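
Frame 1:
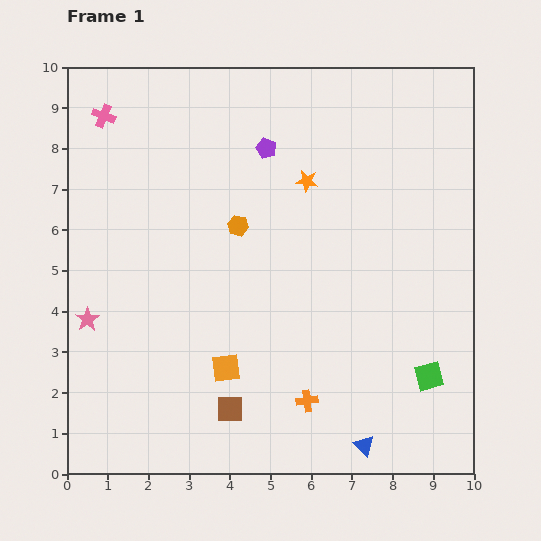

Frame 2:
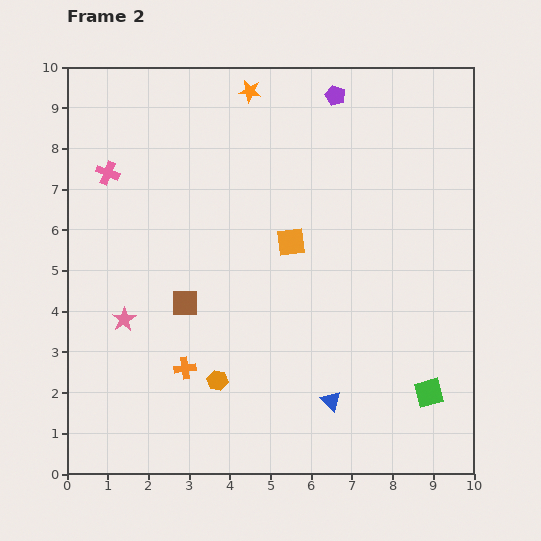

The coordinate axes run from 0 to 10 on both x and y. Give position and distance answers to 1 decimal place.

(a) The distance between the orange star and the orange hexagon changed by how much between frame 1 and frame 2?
+5.1

Distance in frame 1: 2.0. Distance in frame 2: 7.1.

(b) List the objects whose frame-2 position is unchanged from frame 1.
none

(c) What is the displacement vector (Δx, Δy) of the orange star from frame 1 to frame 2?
(-1.4, 2.2)

The orange star was at (5.9, 7.2) in frame 1 and (4.5, 9.4) in frame 2.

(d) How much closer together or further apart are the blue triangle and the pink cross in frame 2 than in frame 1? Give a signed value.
-2.5

Distance in frame 1: 10.3. Distance in frame 2: 7.8.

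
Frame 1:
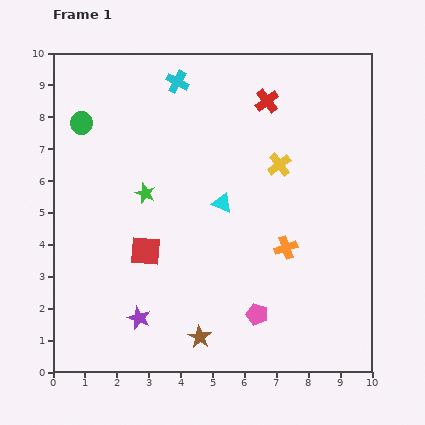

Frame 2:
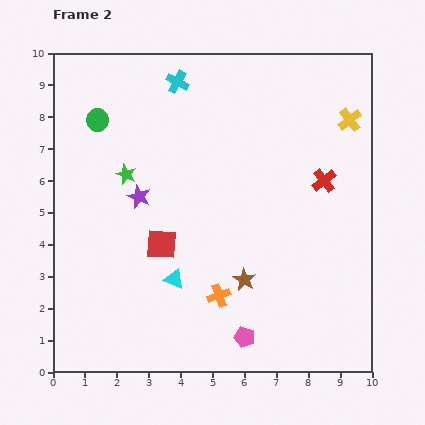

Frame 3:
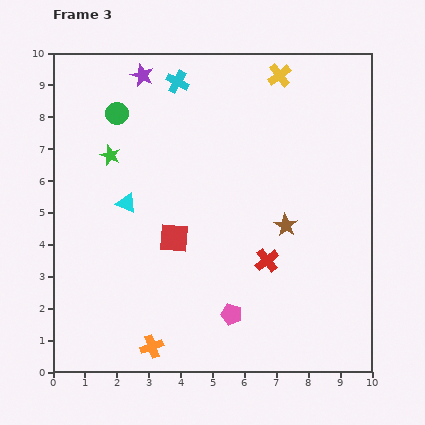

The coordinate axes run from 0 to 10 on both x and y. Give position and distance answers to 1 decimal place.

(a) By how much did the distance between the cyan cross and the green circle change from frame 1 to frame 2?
-0.5

Distance in frame 1: 3.3. Distance in frame 2: 2.8.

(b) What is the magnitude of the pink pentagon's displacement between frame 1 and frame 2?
0.8

The pink pentagon moved from (6.4, 1.8) to (6.0, 1.1), a distance of √(0.4² + 0.7²) ≈ 0.8.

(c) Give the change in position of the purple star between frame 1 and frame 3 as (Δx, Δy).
(0.1, 7.6)

The purple star was at (2.7, 1.7) in frame 1 and (2.8, 9.3) in frame 3.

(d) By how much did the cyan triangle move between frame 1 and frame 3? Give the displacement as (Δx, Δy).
(-3.0, 0.0)

The cyan triangle was at (5.3, 5.3) in frame 1 and (2.3, 5.3) in frame 3.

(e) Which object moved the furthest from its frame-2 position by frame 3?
the purple star

(moved 3.8; next 3.1)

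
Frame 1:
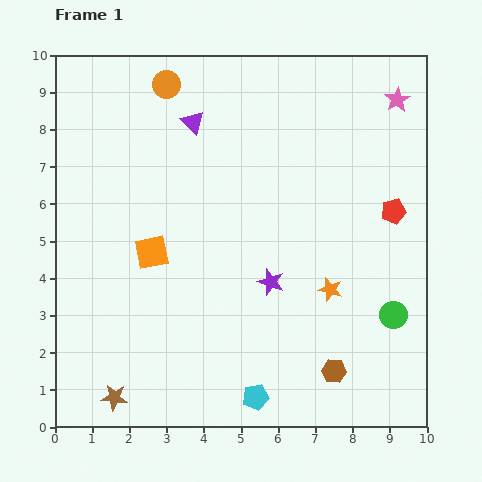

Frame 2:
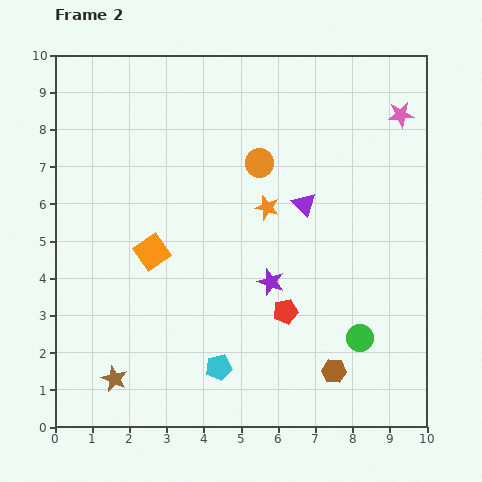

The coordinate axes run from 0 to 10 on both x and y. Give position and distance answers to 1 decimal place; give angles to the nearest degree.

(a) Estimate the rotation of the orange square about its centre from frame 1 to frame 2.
23° counter-clockwise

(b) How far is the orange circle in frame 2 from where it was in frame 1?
3.3

The orange circle moved from (3.0, 9.2) to (5.5, 7.1), a distance of √(2.5² + 2.1²) ≈ 3.3.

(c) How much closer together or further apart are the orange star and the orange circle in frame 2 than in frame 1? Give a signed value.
-5.8

Distance in frame 1: 7.0. Distance in frame 2: 1.2.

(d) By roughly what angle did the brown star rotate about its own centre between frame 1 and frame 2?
17° clockwise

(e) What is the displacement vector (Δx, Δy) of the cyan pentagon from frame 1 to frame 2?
(-1.0, 0.8)

The cyan pentagon was at (5.4, 0.8) in frame 1 and (4.4, 1.6) in frame 2.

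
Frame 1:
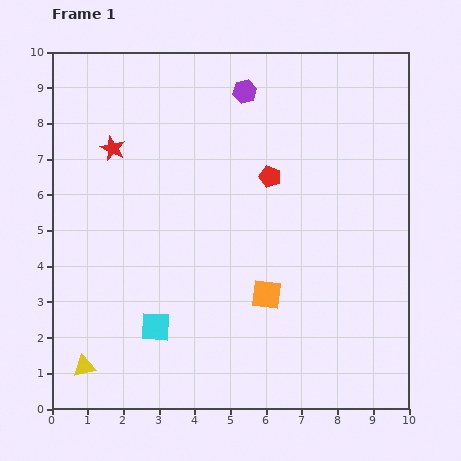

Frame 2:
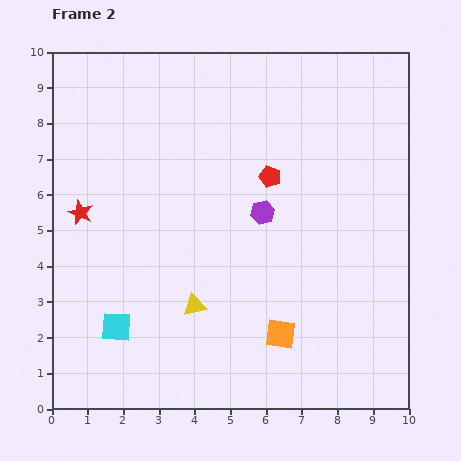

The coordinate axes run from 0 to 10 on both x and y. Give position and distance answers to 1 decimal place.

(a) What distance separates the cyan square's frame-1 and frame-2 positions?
1.1

The cyan square moved from (2.9, 2.3) to (1.8, 2.3), a distance of √(1.1² + 0.0²) ≈ 1.1.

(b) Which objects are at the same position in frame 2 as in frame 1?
the red pentagon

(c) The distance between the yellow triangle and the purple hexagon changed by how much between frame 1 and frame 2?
-5.7

Distance in frame 1: 8.9. Distance in frame 2: 3.2.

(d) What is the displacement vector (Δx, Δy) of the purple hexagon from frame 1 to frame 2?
(0.5, -3.4)

The purple hexagon was at (5.4, 8.9) in frame 1 and (5.9, 5.5) in frame 2.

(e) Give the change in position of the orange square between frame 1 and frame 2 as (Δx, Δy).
(0.4, -1.1)

The orange square was at (6.0, 3.2) in frame 1 and (6.4, 2.1) in frame 2.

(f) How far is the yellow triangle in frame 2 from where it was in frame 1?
3.5

The yellow triangle moved from (0.9, 1.2) to (4.0, 2.9), a distance of √(3.1² + 1.7²) ≈ 3.5.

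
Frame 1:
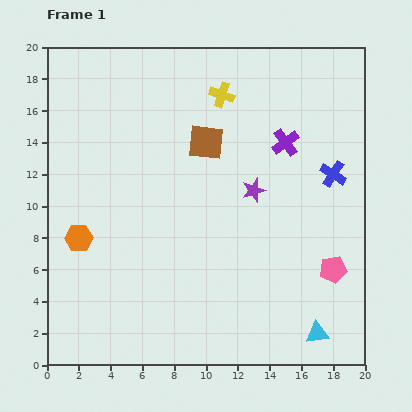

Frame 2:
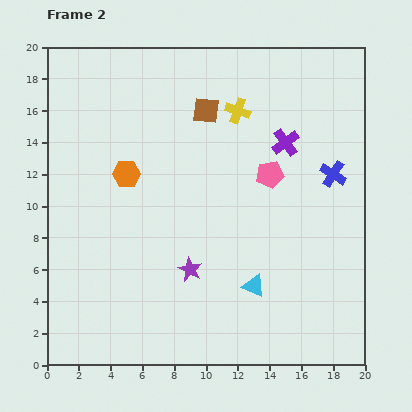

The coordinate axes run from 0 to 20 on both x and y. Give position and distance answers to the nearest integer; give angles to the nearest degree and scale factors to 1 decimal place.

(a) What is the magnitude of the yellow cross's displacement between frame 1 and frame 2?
1

The yellow cross moved from (11, 17) to (12, 16), a distance of √(1² + 1²) ≈ 1.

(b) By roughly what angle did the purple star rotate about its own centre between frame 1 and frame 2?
27° counter-clockwise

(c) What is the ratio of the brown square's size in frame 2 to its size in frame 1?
0.7×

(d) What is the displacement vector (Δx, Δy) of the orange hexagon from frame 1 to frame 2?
(3, 4)

The orange hexagon was at (2, 8) in frame 1 and (5, 12) in frame 2.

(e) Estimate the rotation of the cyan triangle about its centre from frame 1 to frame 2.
29° clockwise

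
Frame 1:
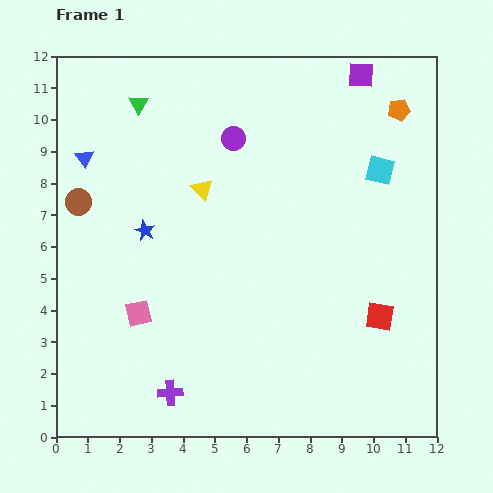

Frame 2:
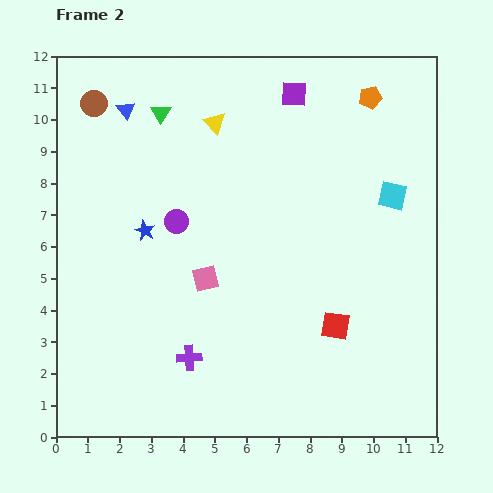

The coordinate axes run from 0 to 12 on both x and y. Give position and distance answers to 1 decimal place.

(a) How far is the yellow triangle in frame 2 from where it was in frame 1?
2.1

The yellow triangle moved from (4.6, 7.8) to (5.0, 9.9), a distance of √(0.4² + 2.1²) ≈ 2.1.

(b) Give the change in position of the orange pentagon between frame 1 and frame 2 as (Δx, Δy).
(-0.9, 0.4)

The orange pentagon was at (10.8, 10.3) in frame 1 and (9.9, 10.7) in frame 2.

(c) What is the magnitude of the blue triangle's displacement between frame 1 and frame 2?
2.0

The blue triangle moved from (0.9, 8.8) to (2.2, 10.3), a distance of √(1.3² + 1.5²) ≈ 2.0.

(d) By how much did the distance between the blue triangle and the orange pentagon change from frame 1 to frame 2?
-2.3

Distance in frame 1: 10.0. Distance in frame 2: 7.7.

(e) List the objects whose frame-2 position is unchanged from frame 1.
the blue star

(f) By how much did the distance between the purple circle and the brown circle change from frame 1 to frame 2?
-0.8

Distance in frame 1: 5.3. Distance in frame 2: 4.5.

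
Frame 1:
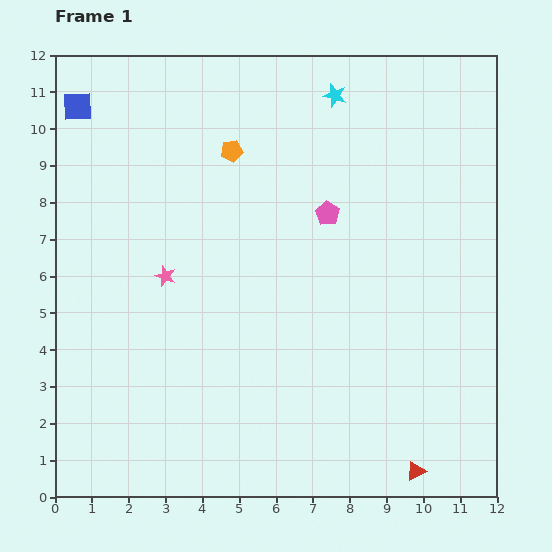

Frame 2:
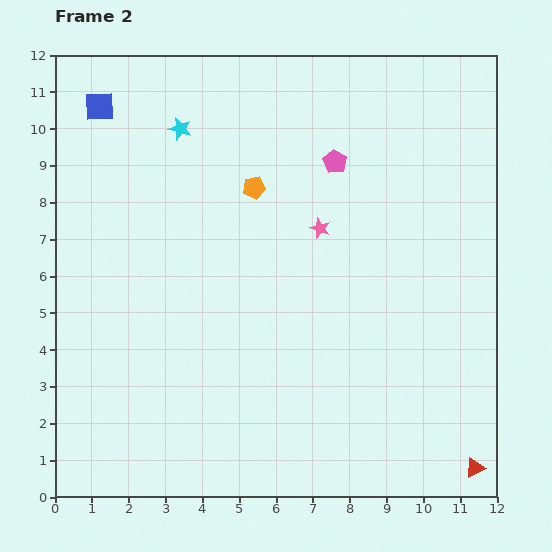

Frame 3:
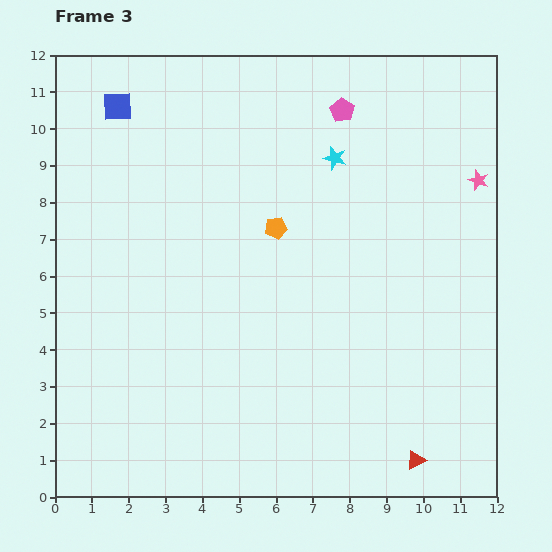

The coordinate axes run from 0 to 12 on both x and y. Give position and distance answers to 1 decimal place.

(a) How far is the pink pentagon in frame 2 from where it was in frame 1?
1.4

The pink pentagon moved from (7.4, 7.7) to (7.6, 9.1), a distance of √(0.2² + 1.4²) ≈ 1.4.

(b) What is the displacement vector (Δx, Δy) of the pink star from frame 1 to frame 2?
(4.2, 1.3)

The pink star was at (3.0, 6.0) in frame 1 and (7.2, 7.3) in frame 2.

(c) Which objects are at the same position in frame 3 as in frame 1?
none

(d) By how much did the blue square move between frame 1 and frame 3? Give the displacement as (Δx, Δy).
(1.1, 0.0)

The blue square was at (0.6, 10.6) in frame 1 and (1.7, 10.6) in frame 3.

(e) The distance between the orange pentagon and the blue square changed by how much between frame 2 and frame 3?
+0.7

Distance in frame 2: 4.7. Distance in frame 3: 5.4.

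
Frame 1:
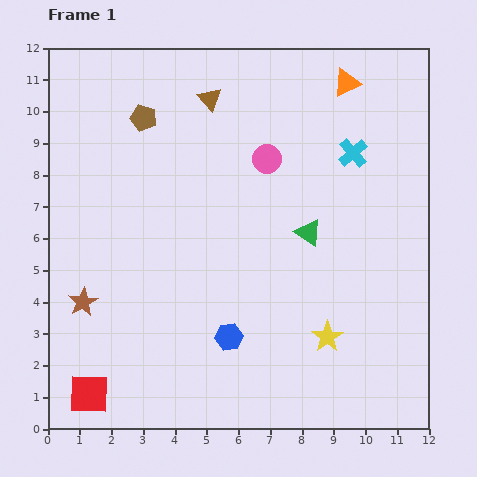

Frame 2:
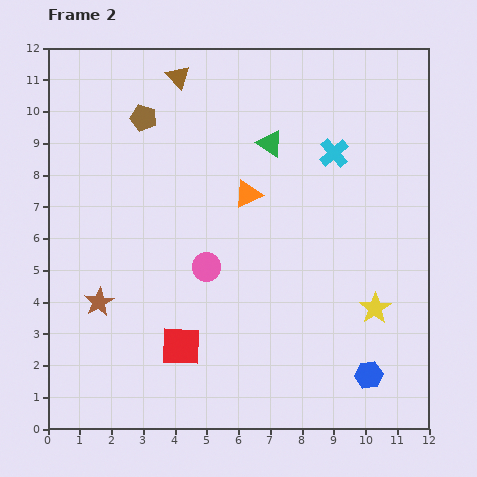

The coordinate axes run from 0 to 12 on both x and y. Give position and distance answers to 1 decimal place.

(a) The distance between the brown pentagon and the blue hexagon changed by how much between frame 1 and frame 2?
+3.4

Distance in frame 1: 7.4. Distance in frame 2: 10.8.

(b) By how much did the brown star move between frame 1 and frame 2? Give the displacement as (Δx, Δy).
(0.5, 0.0)

The brown star was at (1.1, 4.0) in frame 1 and (1.6, 4.0) in frame 2.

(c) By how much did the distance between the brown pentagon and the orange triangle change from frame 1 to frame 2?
-2.4

Distance in frame 1: 6.5. Distance in frame 2: 4.1.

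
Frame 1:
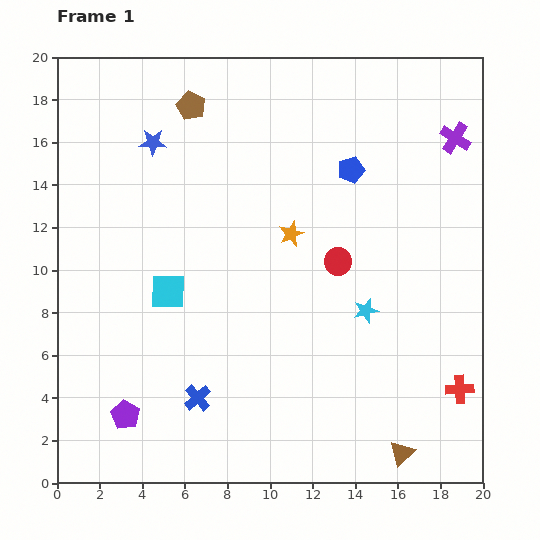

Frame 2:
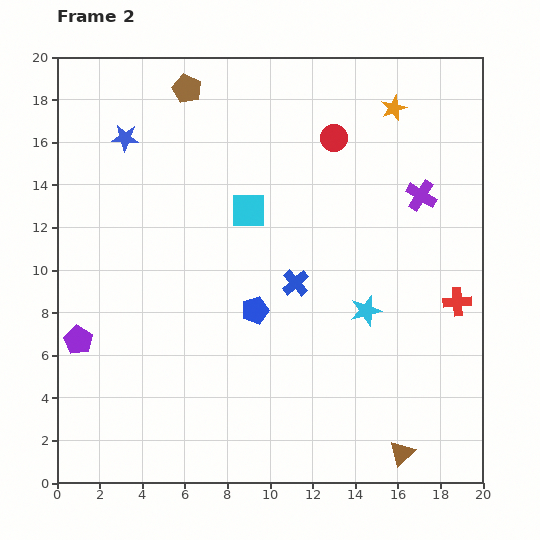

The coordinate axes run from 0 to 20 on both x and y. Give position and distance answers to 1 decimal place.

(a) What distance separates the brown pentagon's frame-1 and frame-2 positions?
0.8

The brown pentagon moved from (6.3, 17.7) to (6.1, 18.5), a distance of √(0.2² + 0.8²) ≈ 0.8.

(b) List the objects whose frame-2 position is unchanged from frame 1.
the brown triangle, the cyan star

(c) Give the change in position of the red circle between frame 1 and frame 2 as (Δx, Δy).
(-0.2, 5.8)

The red circle was at (13.2, 10.4) in frame 1 and (13.0, 16.2) in frame 2.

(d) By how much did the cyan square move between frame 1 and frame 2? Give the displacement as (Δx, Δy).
(3.8, 3.8)

The cyan square was at (5.2, 9.0) in frame 1 and (9.0, 12.8) in frame 2.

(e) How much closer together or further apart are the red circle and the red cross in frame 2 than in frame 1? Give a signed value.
+1.3

Distance in frame 1: 8.3. Distance in frame 2: 9.6.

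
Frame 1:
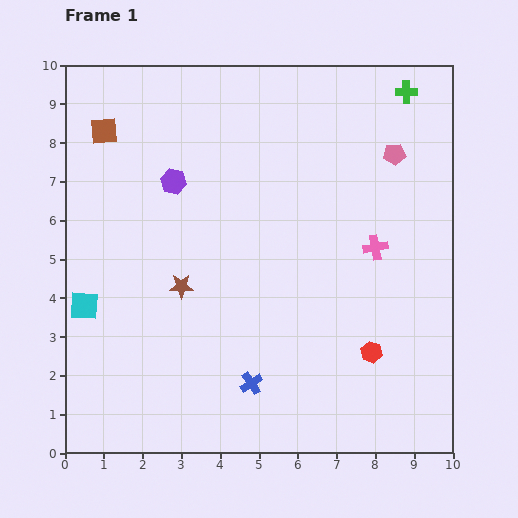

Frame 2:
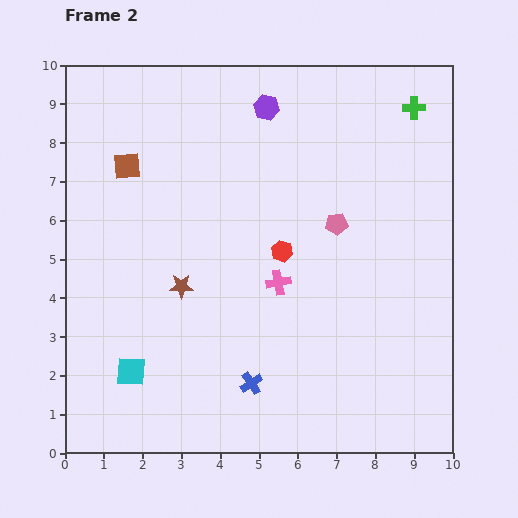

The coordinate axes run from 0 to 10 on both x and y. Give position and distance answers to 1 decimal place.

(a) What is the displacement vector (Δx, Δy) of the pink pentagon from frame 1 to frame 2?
(-1.5, -1.8)

The pink pentagon was at (8.5, 7.7) in frame 1 and (7.0, 5.9) in frame 2.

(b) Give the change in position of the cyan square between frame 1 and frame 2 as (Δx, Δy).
(1.2, -1.7)

The cyan square was at (0.5, 3.8) in frame 1 and (1.7, 2.1) in frame 2.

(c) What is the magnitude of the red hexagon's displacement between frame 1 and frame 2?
3.5

The red hexagon moved from (7.9, 2.6) to (5.6, 5.2), a distance of √(2.3² + 2.6²) ≈ 3.5.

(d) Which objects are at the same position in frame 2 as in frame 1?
the brown star, the blue cross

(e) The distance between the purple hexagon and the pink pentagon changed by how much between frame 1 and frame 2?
-2.2

Distance in frame 1: 5.7. Distance in frame 2: 3.5.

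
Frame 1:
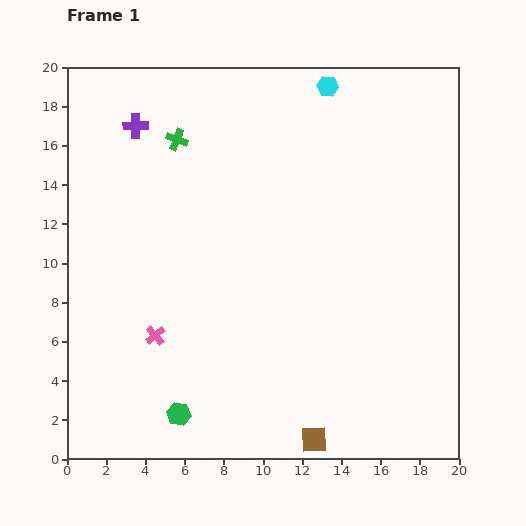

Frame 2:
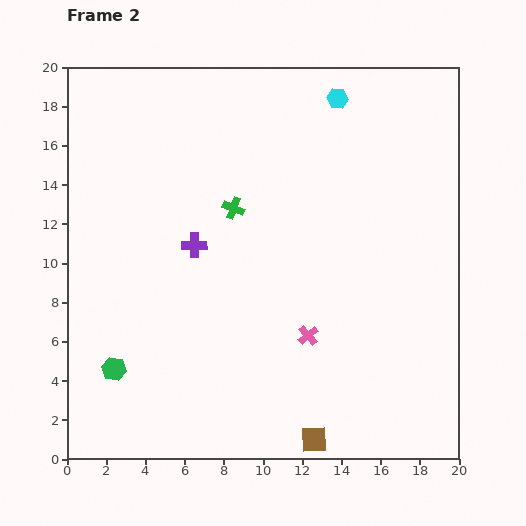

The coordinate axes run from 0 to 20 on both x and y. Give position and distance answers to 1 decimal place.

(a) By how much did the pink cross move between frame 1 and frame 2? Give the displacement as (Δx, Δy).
(7.8, 0.0)

The pink cross was at (4.5, 6.3) in frame 1 and (12.3, 6.3) in frame 2.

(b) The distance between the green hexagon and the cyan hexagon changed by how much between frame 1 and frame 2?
-0.4

Distance in frame 1: 18.3. Distance in frame 2: 17.9.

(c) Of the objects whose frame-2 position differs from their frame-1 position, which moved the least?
the cyan hexagon

(moved 0.8)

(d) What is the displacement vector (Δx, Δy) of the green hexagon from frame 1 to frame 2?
(-3.3, 2.3)

The green hexagon was at (5.7, 2.3) in frame 1 and (2.4, 4.6) in frame 2.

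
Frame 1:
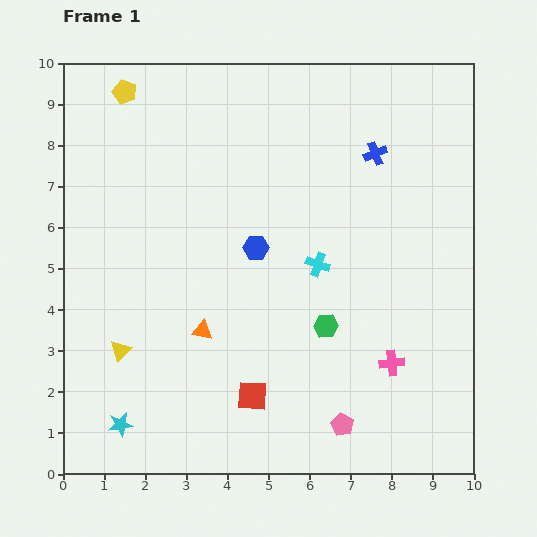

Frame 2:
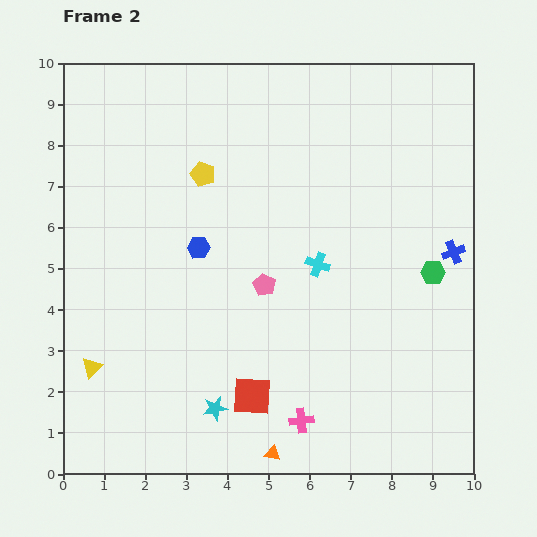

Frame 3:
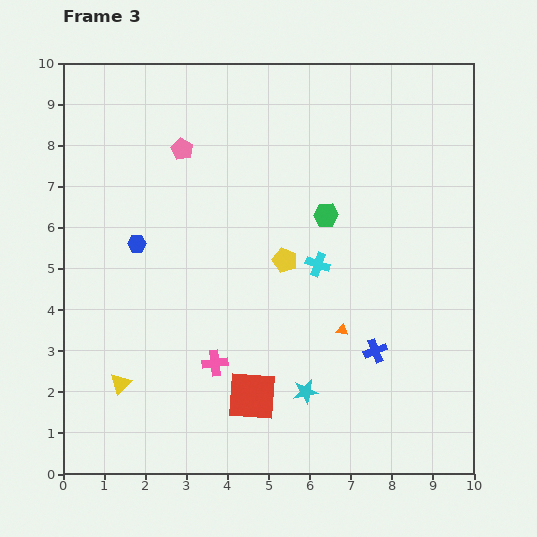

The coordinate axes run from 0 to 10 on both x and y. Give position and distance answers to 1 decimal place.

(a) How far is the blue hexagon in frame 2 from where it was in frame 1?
1.4

The blue hexagon moved from (4.7, 5.5) to (3.3, 5.5), a distance of √(1.4² + 0.0²) ≈ 1.4.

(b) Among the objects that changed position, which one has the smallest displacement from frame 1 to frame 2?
the yellow triangle

(moved 0.8)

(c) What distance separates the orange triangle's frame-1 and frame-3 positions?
3.4

The orange triangle moved from (3.4, 3.5) to (6.8, 3.5), a distance of √(3.4² + 0.0²) ≈ 3.4.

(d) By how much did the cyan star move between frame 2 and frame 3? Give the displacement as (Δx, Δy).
(2.2, 0.4)

The cyan star was at (3.7, 1.6) in frame 2 and (5.9, 2.0) in frame 3.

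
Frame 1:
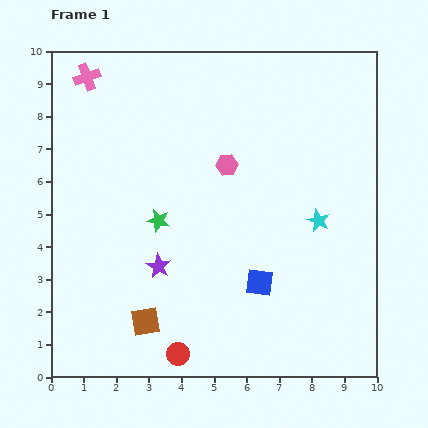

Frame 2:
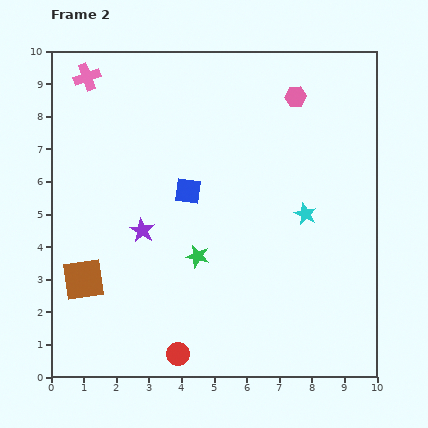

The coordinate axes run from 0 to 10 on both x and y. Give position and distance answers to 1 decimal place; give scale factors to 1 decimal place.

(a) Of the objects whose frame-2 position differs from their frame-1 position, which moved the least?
the cyan star

(moved 0.4)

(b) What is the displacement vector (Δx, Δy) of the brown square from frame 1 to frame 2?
(-1.9, 1.3)

The brown square was at (2.9, 1.7) in frame 1 and (1.0, 3.0) in frame 2.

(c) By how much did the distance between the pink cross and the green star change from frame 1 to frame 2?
+1.6

Distance in frame 1: 4.9. Distance in frame 2: 6.5.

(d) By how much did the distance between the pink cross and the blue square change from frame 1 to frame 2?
-3.5

Distance in frame 1: 8.2. Distance in frame 2: 4.7.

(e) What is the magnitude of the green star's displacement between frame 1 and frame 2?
1.6

The green star moved from (3.3, 4.8) to (4.5, 3.7), a distance of √(1.2² + 1.1²) ≈ 1.6.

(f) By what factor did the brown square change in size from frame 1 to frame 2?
1.5×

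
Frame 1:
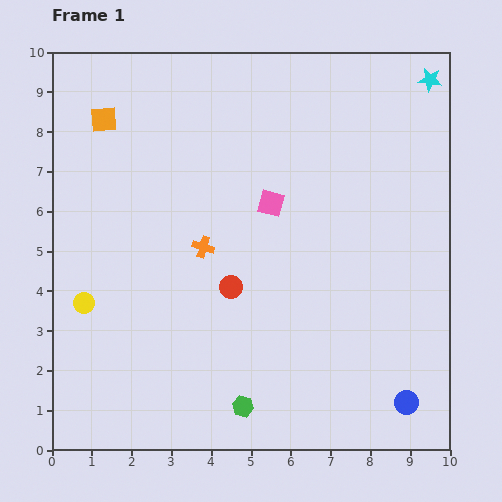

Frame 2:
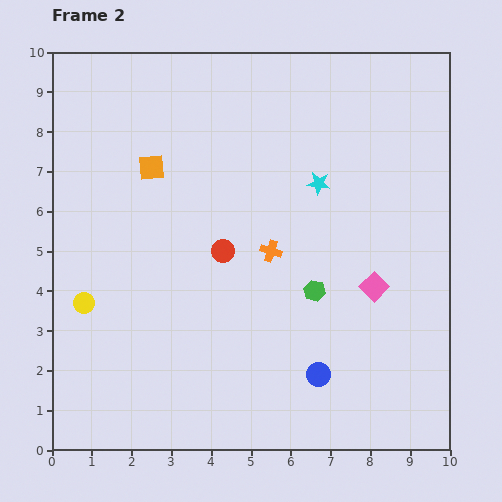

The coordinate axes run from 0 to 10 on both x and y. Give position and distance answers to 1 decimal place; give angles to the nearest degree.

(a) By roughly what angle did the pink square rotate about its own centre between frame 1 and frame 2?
30° clockwise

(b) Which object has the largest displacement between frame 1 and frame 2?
the cyan star

(moved 3.8; next 3.4)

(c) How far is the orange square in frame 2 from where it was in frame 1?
1.7

The orange square moved from (1.3, 8.3) to (2.5, 7.1), a distance of √(1.2² + 1.2²) ≈ 1.7.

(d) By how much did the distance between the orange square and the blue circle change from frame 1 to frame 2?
-3.7

Distance in frame 1: 10.4. Distance in frame 2: 6.7.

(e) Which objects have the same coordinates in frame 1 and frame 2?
the yellow circle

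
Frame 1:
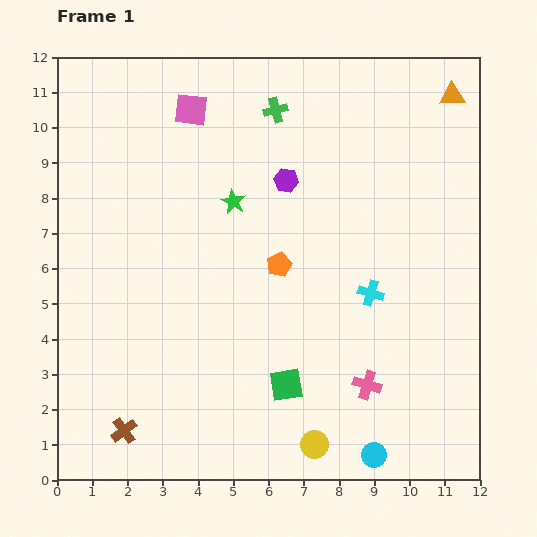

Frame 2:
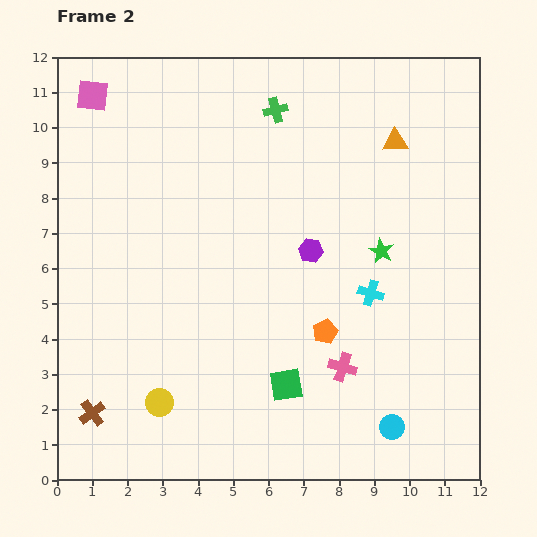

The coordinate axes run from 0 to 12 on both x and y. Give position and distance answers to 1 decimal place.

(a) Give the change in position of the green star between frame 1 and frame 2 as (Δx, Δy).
(4.2, -1.4)

The green star was at (5.0, 7.9) in frame 1 and (9.2, 6.5) in frame 2.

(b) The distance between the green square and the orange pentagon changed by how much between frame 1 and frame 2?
-1.5

Distance in frame 1: 3.4. Distance in frame 2: 1.9.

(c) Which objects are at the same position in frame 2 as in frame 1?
the green square, the cyan cross, the green cross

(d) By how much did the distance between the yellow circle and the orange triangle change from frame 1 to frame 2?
-0.6

Distance in frame 1: 10.6. Distance in frame 2: 10.0.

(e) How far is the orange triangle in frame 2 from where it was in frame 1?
2.1

The orange triangle moved from (11.2, 10.9) to (9.6, 9.6), a distance of √(1.6² + 1.3²) ≈ 2.1.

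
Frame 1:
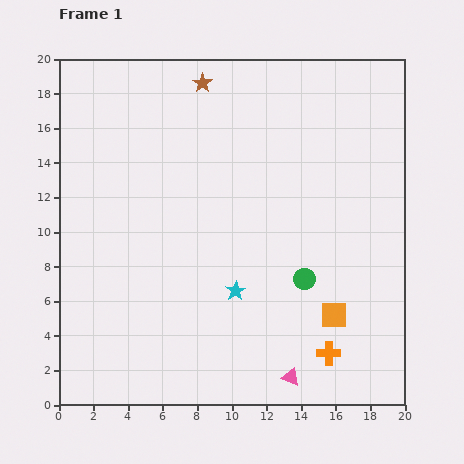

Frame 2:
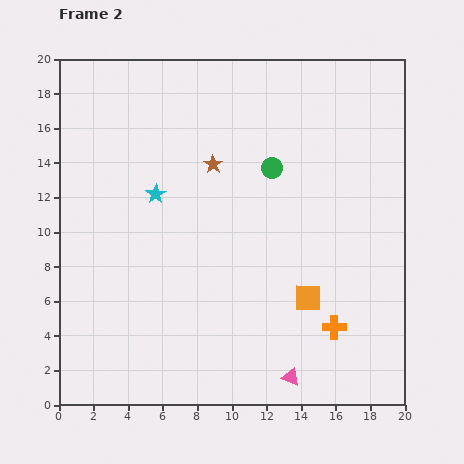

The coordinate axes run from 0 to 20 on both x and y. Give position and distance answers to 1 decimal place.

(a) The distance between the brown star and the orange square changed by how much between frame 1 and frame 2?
-5.9

Distance in frame 1: 15.4. Distance in frame 2: 9.5.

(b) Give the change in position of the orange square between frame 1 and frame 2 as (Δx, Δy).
(-1.5, 1.0)

The orange square was at (15.9, 5.2) in frame 1 and (14.4, 6.2) in frame 2.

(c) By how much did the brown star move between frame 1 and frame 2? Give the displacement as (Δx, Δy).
(0.6, -4.7)

The brown star was at (8.3, 18.6) in frame 1 and (8.9, 13.9) in frame 2.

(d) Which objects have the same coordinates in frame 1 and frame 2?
the pink triangle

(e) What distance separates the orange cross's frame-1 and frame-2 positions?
1.5

The orange cross moved from (15.6, 3.0) to (15.9, 4.5), a distance of √(0.3² + 1.5²) ≈ 1.5.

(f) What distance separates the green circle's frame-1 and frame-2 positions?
6.7

The green circle moved from (14.2, 7.3) to (12.3, 13.7), a distance of √(1.9² + 6.4²) ≈ 6.7.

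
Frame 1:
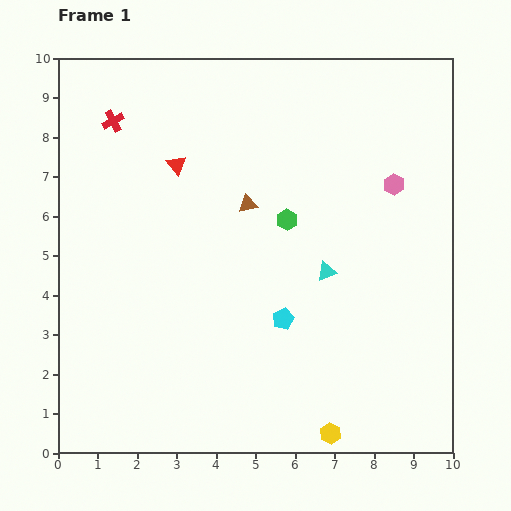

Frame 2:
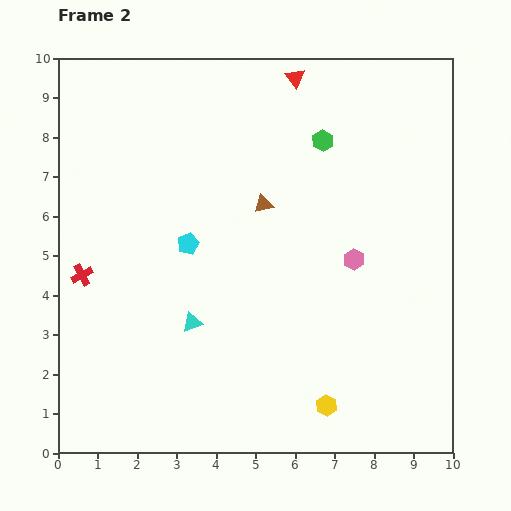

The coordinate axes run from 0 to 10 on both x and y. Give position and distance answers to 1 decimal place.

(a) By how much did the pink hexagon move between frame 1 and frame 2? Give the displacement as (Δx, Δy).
(-1.0, -1.9)

The pink hexagon was at (8.5, 6.8) in frame 1 and (7.5, 4.9) in frame 2.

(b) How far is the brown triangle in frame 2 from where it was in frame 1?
0.4

The brown triangle moved from (4.8, 6.3) to (5.2, 6.3), a distance of √(0.4² + 0.0²) ≈ 0.4.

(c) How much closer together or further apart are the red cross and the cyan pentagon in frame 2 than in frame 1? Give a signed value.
-3.8

Distance in frame 1: 6.6. Distance in frame 2: 2.8.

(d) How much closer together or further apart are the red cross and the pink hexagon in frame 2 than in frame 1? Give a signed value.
-0.4

Distance in frame 1: 7.3. Distance in frame 2: 6.9.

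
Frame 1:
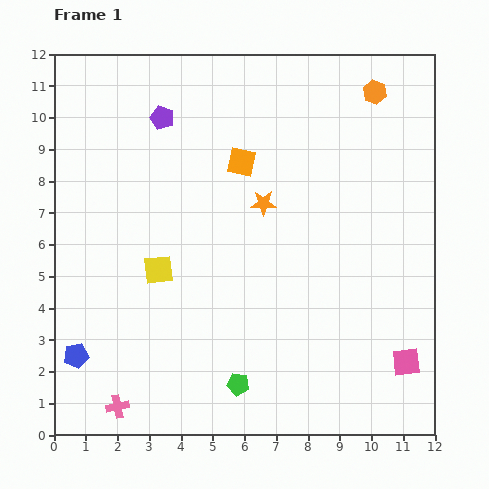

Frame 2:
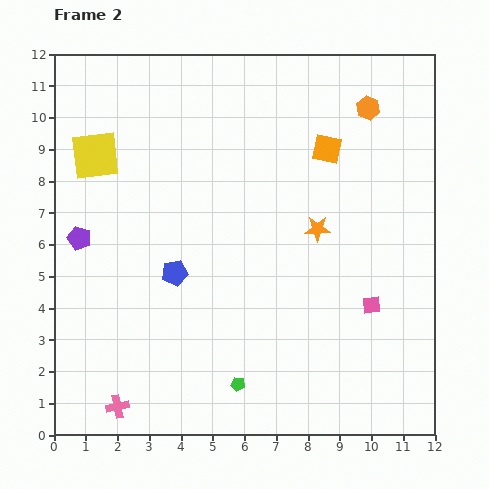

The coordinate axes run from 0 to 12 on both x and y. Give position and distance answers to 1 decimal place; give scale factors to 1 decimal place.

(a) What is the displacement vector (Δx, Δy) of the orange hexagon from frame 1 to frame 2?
(-0.2, -0.5)

The orange hexagon was at (10.1, 10.8) in frame 1 and (9.9, 10.3) in frame 2.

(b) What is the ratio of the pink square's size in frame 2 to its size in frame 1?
0.6×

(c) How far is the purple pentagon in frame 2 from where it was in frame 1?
4.6

The purple pentagon moved from (3.4, 10.0) to (0.8, 6.2), a distance of √(2.6² + 3.8²) ≈ 4.6.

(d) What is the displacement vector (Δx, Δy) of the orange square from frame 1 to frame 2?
(2.7, 0.4)

The orange square was at (5.9, 8.6) in frame 1 and (8.6, 9.0) in frame 2.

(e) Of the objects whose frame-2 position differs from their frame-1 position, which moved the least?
the orange hexagon

(moved 0.5)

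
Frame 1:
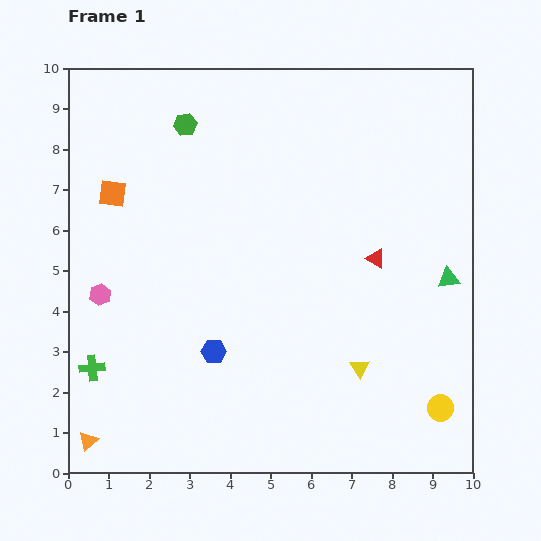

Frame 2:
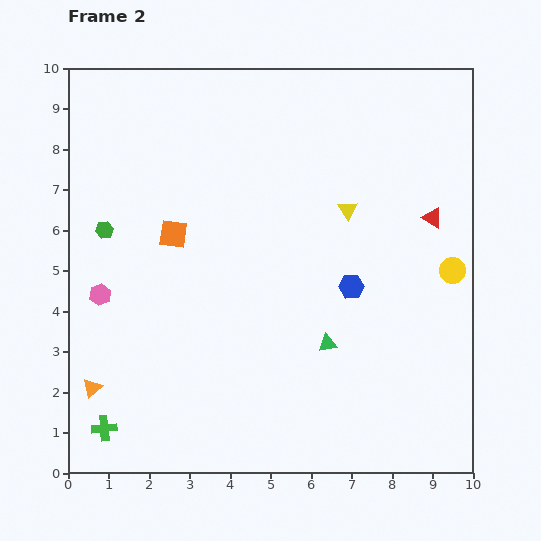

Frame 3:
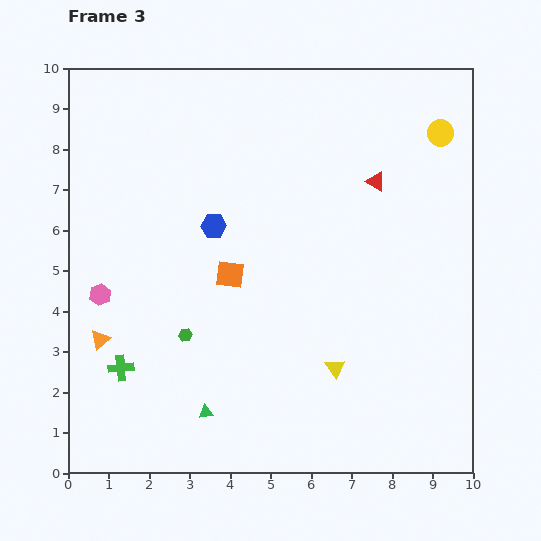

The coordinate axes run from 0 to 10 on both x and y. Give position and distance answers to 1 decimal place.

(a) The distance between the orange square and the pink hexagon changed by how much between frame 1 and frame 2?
-0.2

Distance in frame 1: 2.5. Distance in frame 2: 2.3.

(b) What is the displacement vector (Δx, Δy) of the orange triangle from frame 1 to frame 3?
(0.3, 2.5)

The orange triangle was at (0.5, 0.8) in frame 1 and (0.8, 3.3) in frame 3.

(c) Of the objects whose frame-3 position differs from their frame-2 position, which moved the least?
the orange triangle

(moved 1.2)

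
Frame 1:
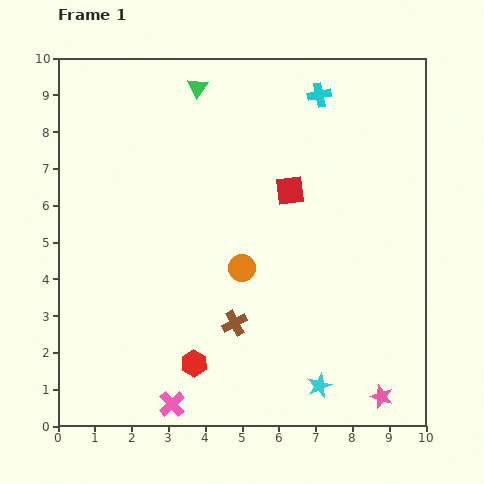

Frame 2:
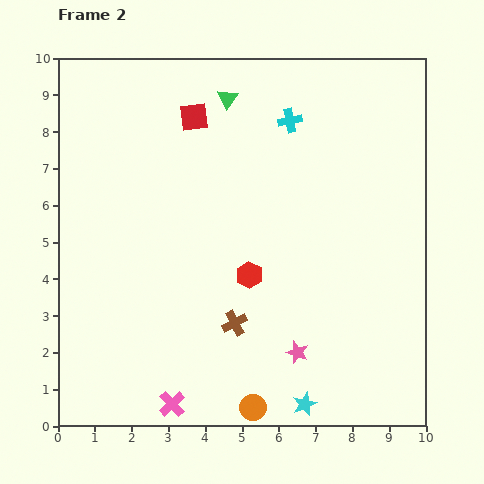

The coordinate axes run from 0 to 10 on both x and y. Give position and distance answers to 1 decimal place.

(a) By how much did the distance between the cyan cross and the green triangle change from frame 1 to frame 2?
-1.5

Distance in frame 1: 3.3. Distance in frame 2: 1.8.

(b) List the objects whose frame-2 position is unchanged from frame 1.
the brown cross, the pink cross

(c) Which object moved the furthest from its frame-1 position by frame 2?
the orange circle

(moved 3.8; next 3.3)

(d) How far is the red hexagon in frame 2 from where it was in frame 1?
2.8

The red hexagon moved from (3.7, 1.7) to (5.2, 4.1), a distance of √(1.5² + 2.4²) ≈ 2.8.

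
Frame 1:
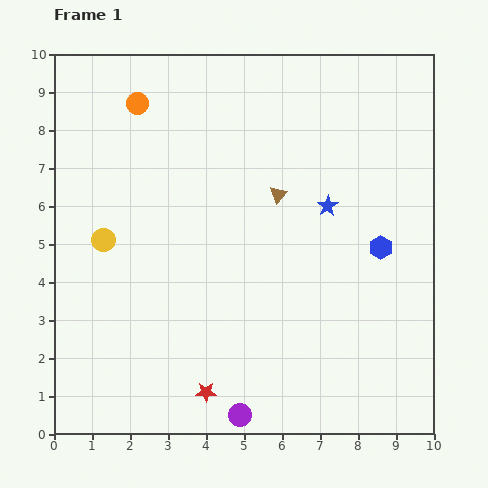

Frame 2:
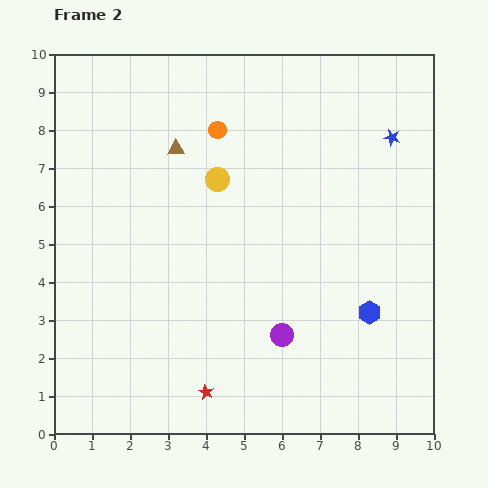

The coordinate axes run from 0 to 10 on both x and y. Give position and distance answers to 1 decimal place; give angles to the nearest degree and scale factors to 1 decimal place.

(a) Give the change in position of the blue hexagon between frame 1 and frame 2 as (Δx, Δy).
(-0.3, -1.7)

The blue hexagon was at (8.6, 4.9) in frame 1 and (8.3, 3.2) in frame 2.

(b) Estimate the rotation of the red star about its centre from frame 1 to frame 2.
29° clockwise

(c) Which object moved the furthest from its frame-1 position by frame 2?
the yellow circle

(moved 3.4; next 3.0)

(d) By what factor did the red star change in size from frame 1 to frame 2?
0.7×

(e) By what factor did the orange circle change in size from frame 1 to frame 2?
0.8×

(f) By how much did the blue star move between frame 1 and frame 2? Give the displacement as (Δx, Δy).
(1.7, 1.8)

The blue star was at (7.2, 6.0) in frame 1 and (8.9, 7.8) in frame 2.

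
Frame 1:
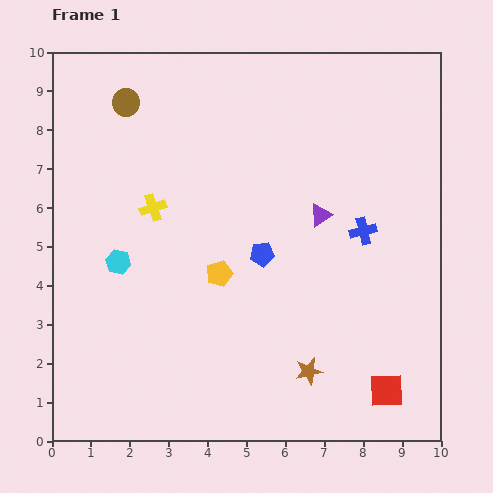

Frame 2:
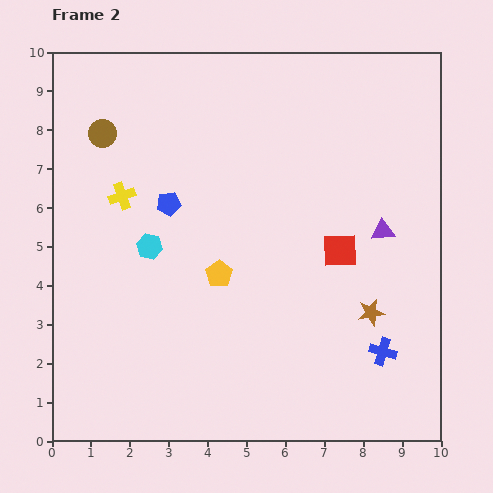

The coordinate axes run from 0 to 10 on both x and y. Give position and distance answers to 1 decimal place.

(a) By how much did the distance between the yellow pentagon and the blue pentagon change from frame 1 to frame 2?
+1.0

Distance in frame 1: 1.2. Distance in frame 2: 2.2.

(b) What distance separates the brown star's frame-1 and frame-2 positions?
2.2

The brown star moved from (6.6, 1.8) to (8.2, 3.3), a distance of √(1.6² + 1.5²) ≈ 2.2.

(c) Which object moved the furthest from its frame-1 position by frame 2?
the red square

(moved 3.8; next 3.1)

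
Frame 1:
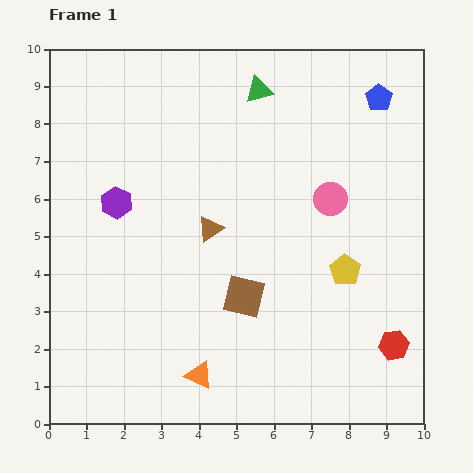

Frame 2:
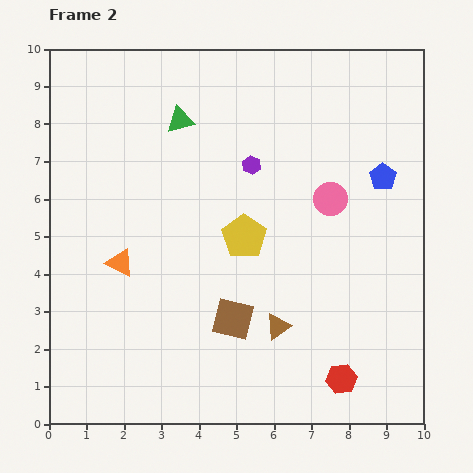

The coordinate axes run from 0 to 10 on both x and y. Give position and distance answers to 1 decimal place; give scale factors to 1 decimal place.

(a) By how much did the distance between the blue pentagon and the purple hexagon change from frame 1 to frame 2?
-4.0

Distance in frame 1: 7.5. Distance in frame 2: 3.5.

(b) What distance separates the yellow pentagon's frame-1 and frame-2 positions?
2.8

The yellow pentagon moved from (7.9, 4.1) to (5.2, 5.0), a distance of √(2.7² + 0.9²) ≈ 2.8.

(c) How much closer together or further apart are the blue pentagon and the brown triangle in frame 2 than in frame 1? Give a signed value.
-0.8

Distance in frame 1: 5.7. Distance in frame 2: 4.9.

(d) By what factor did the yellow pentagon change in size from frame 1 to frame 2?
1.4×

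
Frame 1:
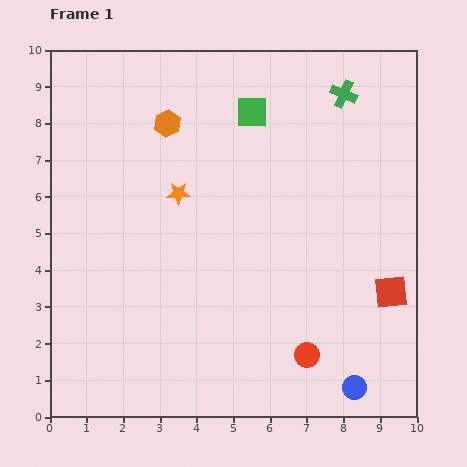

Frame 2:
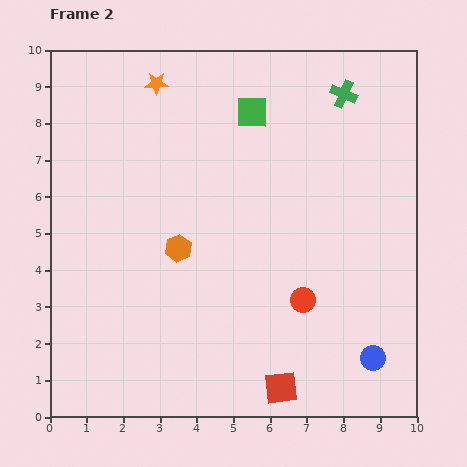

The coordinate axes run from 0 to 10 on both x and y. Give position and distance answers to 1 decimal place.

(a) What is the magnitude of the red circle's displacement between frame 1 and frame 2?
1.5

The red circle moved from (7.0, 1.7) to (6.9, 3.2), a distance of √(0.1² + 1.5²) ≈ 1.5.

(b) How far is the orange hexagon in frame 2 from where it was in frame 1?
3.4

The orange hexagon moved from (3.2, 8.0) to (3.5, 4.6), a distance of √(0.3² + 3.4²) ≈ 3.4.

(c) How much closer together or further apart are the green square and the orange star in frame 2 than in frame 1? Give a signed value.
-0.3

Distance in frame 1: 3.0. Distance in frame 2: 2.7.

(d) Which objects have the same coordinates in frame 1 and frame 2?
the green cross, the green square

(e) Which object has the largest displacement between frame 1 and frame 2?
the red square

(moved 4.0; next 3.4)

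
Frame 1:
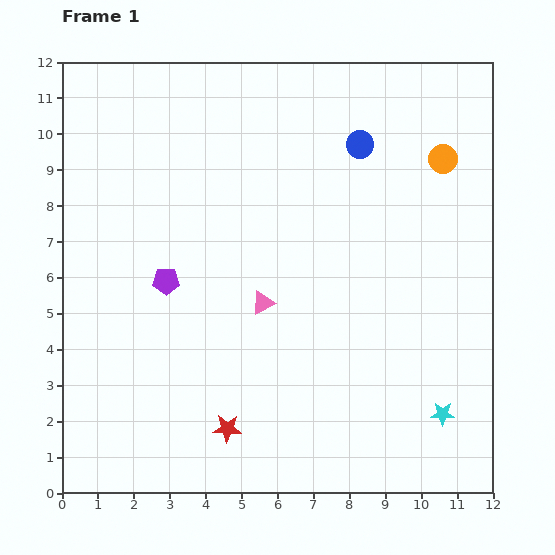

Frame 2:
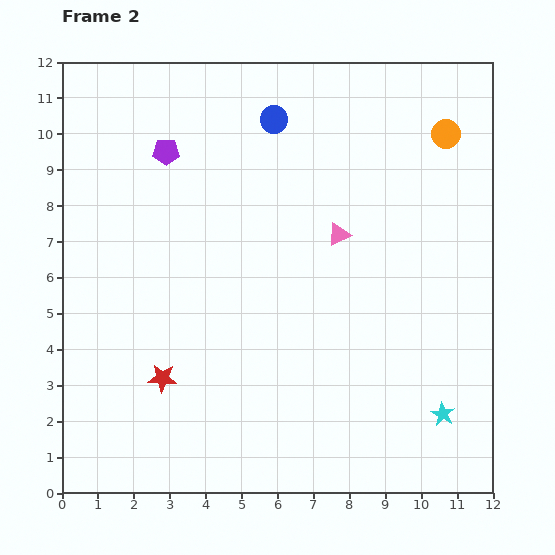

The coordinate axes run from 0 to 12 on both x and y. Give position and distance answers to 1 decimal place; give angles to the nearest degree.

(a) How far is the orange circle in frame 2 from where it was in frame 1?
0.7

The orange circle moved from (10.6, 9.3) to (10.7, 10.0), a distance of √(0.1² + 0.7²) ≈ 0.7.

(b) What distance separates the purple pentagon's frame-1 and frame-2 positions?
3.6

The purple pentagon moved from (2.9, 5.9) to (2.9, 9.5), a distance of √(0.0² + 3.6²) ≈ 3.6.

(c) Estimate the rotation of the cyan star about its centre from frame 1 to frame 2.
28° clockwise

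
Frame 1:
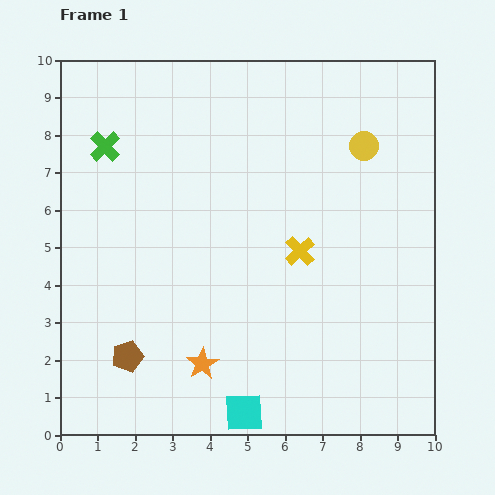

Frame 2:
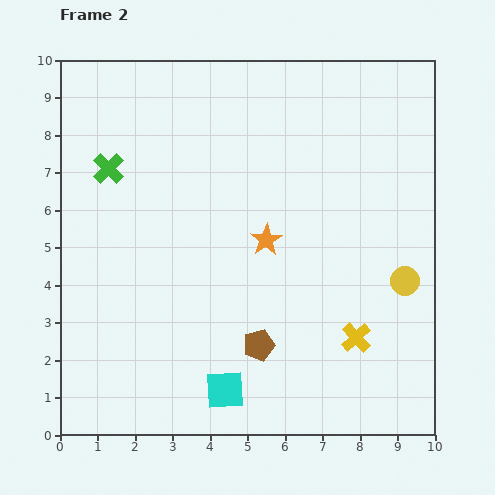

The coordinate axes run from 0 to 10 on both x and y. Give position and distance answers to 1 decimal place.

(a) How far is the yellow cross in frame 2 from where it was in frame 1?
2.7

The yellow cross moved from (6.4, 4.9) to (7.9, 2.6), a distance of √(1.5² + 2.3²) ≈ 2.7.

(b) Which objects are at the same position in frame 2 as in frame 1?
none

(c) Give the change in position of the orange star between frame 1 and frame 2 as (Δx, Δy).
(1.7, 3.3)

The orange star was at (3.8, 1.9) in frame 1 and (5.5, 5.2) in frame 2.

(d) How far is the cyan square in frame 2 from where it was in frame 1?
0.8

The cyan square moved from (4.9, 0.6) to (4.4, 1.2), a distance of √(0.5² + 0.6²) ≈ 0.8.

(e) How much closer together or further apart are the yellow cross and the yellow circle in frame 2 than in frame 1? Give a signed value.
-1.3

Distance in frame 1: 3.3. Distance in frame 2: 2.0.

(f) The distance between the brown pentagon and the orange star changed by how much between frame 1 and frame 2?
+0.8

Distance in frame 1: 2.0. Distance in frame 2: 2.8.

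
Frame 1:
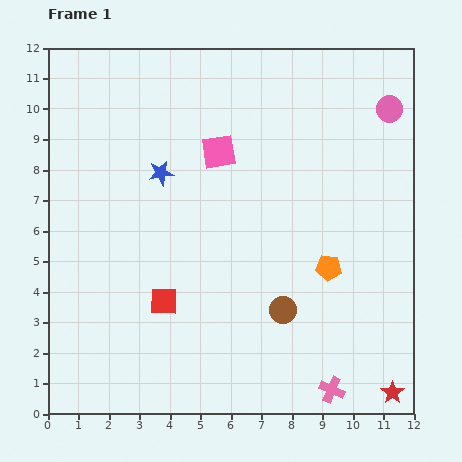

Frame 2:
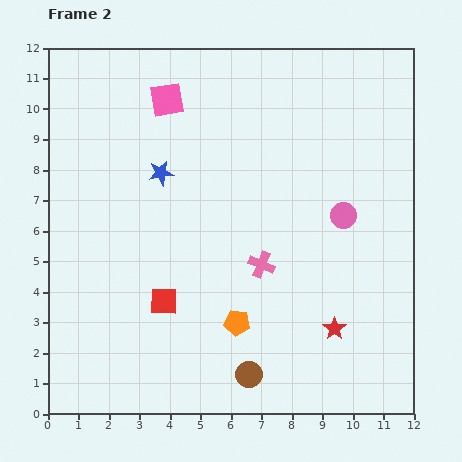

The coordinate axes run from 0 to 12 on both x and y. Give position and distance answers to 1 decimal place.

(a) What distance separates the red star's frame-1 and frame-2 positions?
2.8

The red star moved from (11.3, 0.7) to (9.4, 2.8), a distance of √(1.9² + 2.1²) ≈ 2.8.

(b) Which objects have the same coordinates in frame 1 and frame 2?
the red square, the blue star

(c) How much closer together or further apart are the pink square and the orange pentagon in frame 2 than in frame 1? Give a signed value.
+2.5

Distance in frame 1: 5.2. Distance in frame 2: 7.7.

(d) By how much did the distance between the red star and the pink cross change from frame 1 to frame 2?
+1.2

Distance in frame 1: 2.0. Distance in frame 2: 3.2.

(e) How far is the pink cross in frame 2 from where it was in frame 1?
4.7

The pink cross moved from (9.3, 0.8) to (7.0, 4.9), a distance of √(2.3² + 4.1²) ≈ 4.7.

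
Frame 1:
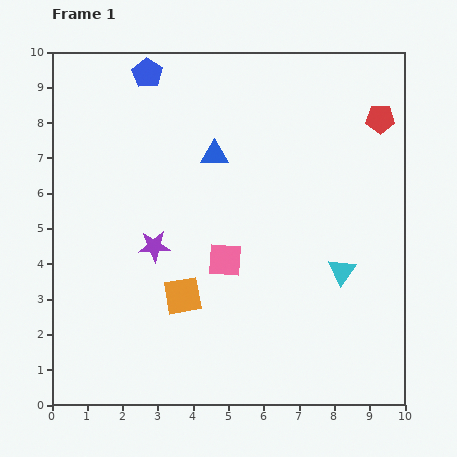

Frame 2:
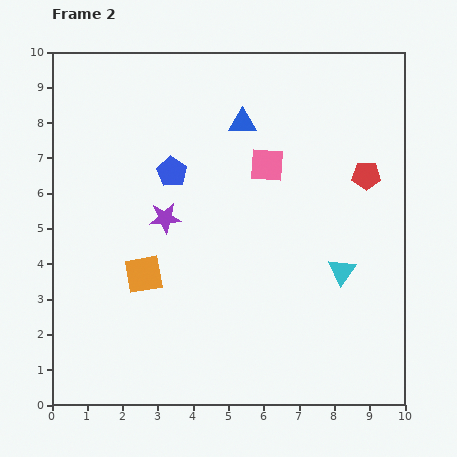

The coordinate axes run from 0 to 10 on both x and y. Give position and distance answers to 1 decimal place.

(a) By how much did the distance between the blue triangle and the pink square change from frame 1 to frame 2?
-1.6

Distance in frame 1: 3.0. Distance in frame 2: 1.4.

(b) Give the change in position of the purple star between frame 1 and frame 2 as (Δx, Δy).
(0.3, 0.8)

The purple star was at (2.9, 4.5) in frame 1 and (3.2, 5.3) in frame 2.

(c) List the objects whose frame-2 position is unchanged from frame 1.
the cyan triangle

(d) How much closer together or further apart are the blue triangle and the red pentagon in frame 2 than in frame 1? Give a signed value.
-1.0

Distance in frame 1: 4.8. Distance in frame 2: 3.8.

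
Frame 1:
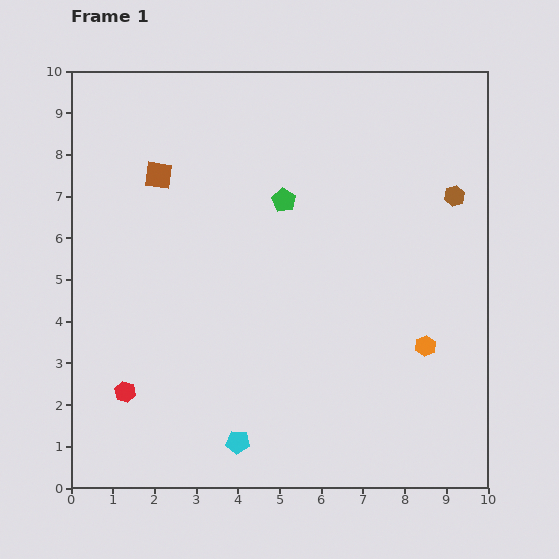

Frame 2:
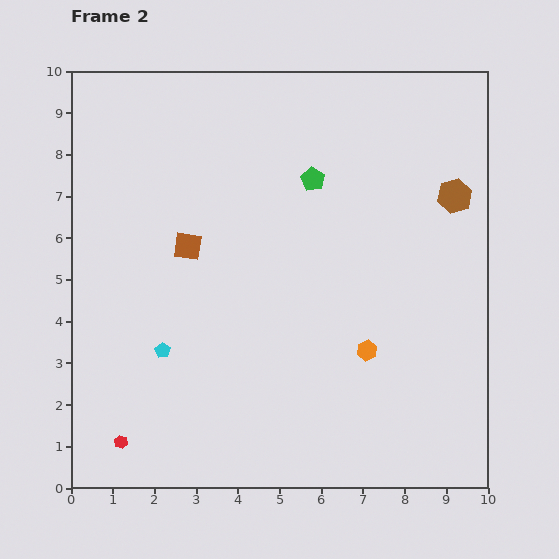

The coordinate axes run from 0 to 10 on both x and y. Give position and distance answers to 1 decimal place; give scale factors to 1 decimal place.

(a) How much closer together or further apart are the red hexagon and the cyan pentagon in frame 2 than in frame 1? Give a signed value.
-0.6

Distance in frame 1: 3.0. Distance in frame 2: 2.4.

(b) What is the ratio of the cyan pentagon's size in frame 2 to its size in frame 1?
0.6×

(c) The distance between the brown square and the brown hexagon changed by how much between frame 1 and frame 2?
-0.6

Distance in frame 1: 7.1. Distance in frame 2: 6.5.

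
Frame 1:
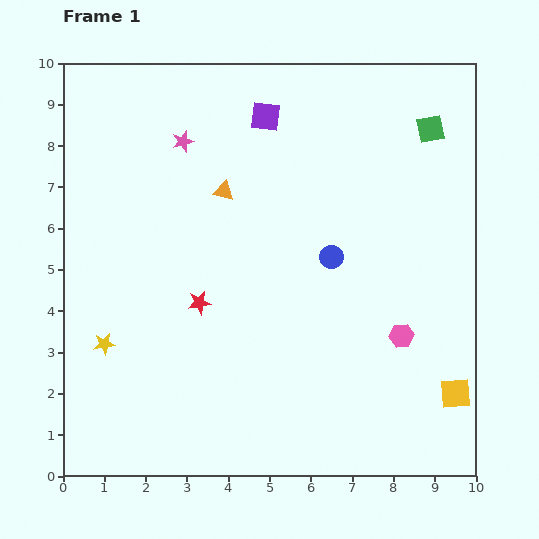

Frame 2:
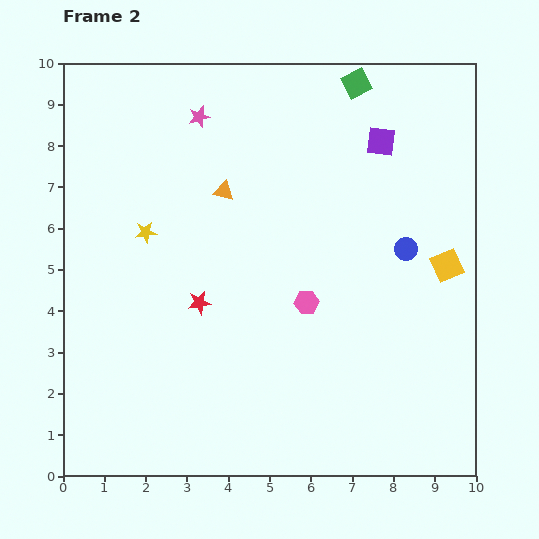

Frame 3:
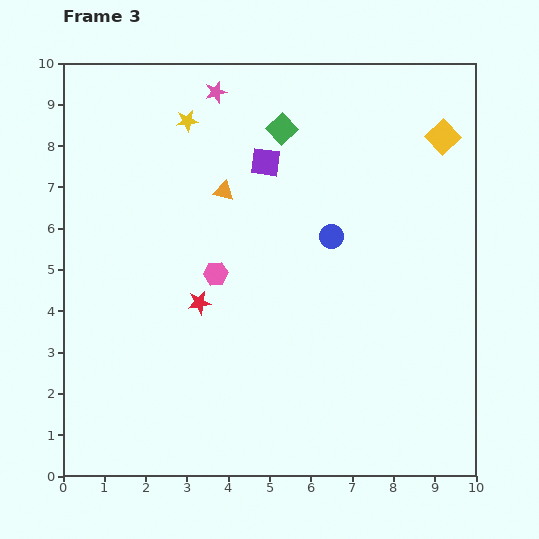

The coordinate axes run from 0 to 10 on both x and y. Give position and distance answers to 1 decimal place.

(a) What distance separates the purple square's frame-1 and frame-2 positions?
2.9

The purple square moved from (4.9, 8.7) to (7.7, 8.1), a distance of √(2.8² + 0.6²) ≈ 2.9.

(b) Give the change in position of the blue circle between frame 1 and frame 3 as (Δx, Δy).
(0.0, 0.5)

The blue circle was at (6.5, 5.3) in frame 1 and (6.5, 5.8) in frame 3.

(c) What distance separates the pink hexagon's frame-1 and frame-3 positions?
4.7

The pink hexagon moved from (8.2, 3.4) to (3.7, 4.9), a distance of √(4.5² + 1.5²) ≈ 4.7.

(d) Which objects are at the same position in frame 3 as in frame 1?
the orange triangle, the red star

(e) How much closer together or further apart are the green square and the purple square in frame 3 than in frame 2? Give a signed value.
-0.6

Distance in frame 2: 1.5. Distance in frame 3: 0.9.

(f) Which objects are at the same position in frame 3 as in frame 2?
the orange triangle, the red star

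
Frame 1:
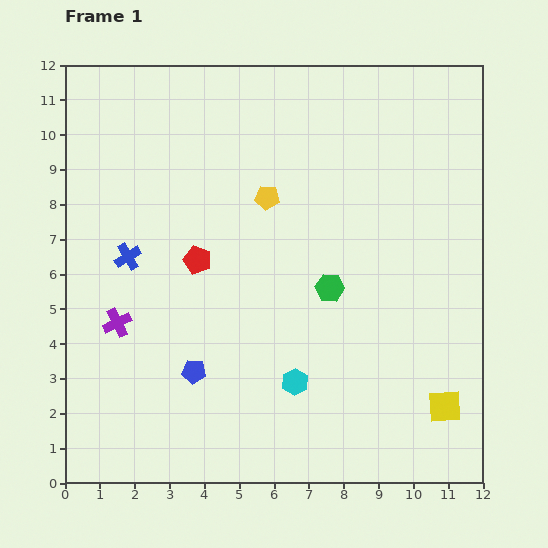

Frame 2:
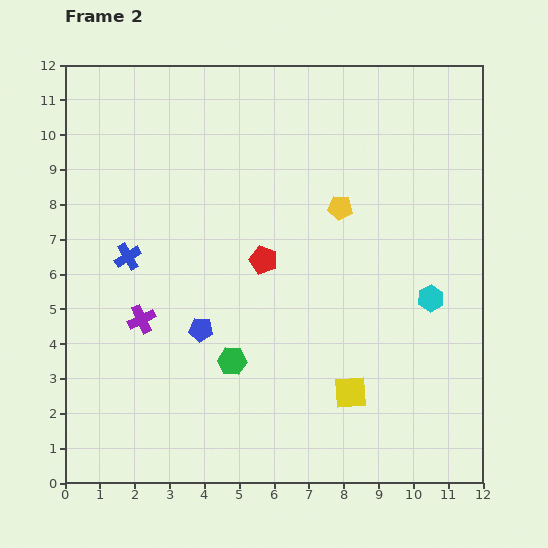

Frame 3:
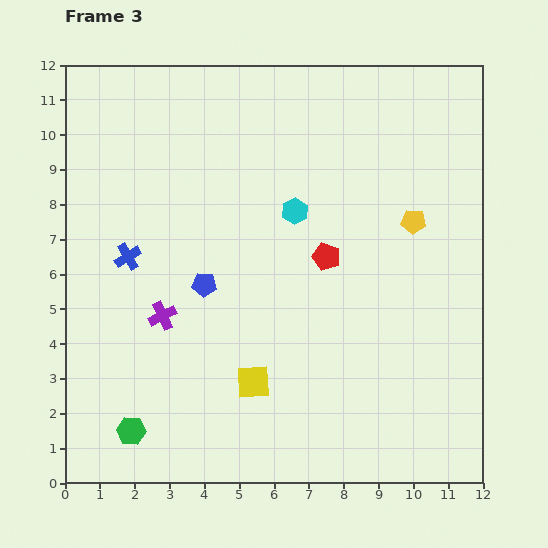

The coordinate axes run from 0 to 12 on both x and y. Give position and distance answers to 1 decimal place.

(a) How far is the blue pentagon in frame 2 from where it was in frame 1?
1.2

The blue pentagon moved from (3.7, 3.2) to (3.9, 4.4), a distance of √(0.2² + 1.2²) ≈ 1.2.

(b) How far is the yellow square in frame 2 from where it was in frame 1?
2.7

The yellow square moved from (10.9, 2.2) to (8.2, 2.6), a distance of √(2.7² + 0.4²) ≈ 2.7.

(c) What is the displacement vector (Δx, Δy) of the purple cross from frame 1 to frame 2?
(0.7, 0.1)

The purple cross was at (1.5, 4.6) in frame 1 and (2.2, 4.7) in frame 2.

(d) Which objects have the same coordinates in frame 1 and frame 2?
the blue cross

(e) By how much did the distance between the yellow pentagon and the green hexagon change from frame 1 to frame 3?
+6.9

Distance in frame 1: 3.2. Distance in frame 3: 10.1.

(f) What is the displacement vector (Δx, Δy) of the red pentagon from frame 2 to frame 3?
(1.8, 0.1)

The red pentagon was at (5.7, 6.4) in frame 2 and (7.5, 6.5) in frame 3.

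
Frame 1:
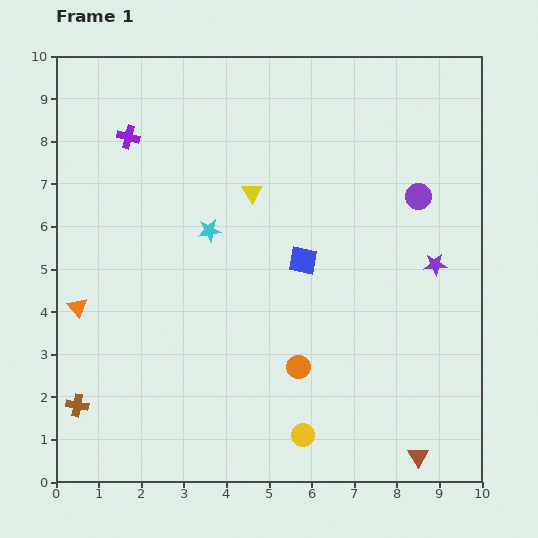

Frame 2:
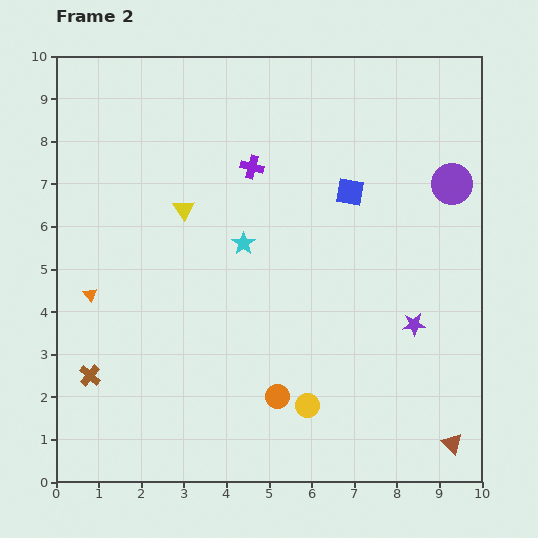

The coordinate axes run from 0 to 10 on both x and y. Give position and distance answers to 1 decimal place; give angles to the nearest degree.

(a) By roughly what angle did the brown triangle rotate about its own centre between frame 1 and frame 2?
16° counter-clockwise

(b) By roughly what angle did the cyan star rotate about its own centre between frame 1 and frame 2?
28° counter-clockwise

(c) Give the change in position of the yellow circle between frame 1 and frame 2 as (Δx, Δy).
(0.1, 0.7)

The yellow circle was at (5.8, 1.1) in frame 1 and (5.9, 1.8) in frame 2.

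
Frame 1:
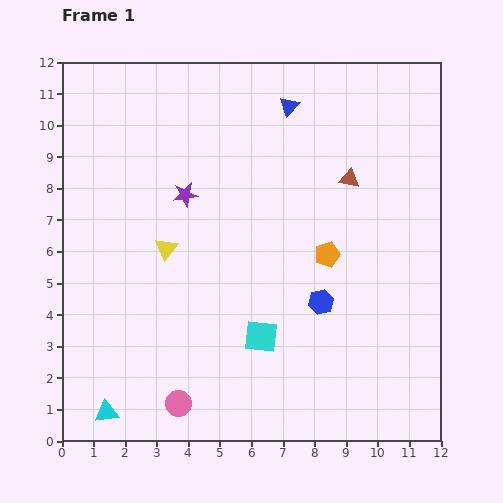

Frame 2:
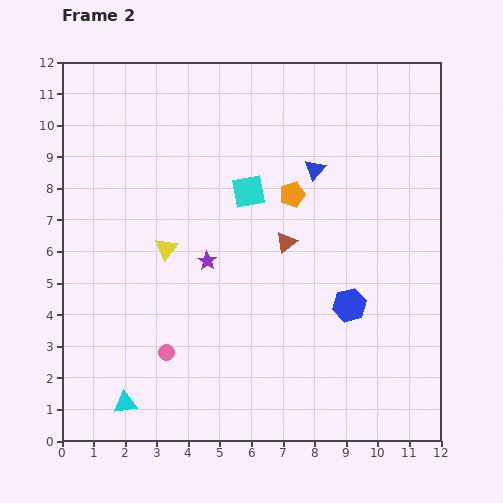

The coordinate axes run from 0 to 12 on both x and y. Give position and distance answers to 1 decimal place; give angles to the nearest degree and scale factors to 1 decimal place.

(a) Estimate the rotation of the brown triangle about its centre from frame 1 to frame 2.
49° counter-clockwise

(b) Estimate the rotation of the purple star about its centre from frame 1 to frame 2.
30° counter-clockwise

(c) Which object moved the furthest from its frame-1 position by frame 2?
the cyan square

(moved 4.6; next 2.8)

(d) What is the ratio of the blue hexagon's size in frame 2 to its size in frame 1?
1.4×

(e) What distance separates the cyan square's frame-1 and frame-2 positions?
4.6

The cyan square moved from (6.3, 3.3) to (5.9, 7.9), a distance of √(0.4² + 4.6²) ≈ 4.6.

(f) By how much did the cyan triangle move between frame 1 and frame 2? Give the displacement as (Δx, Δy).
(0.6, 0.3)

The cyan triangle was at (1.4, 0.9) in frame 1 and (2.0, 1.2) in frame 2.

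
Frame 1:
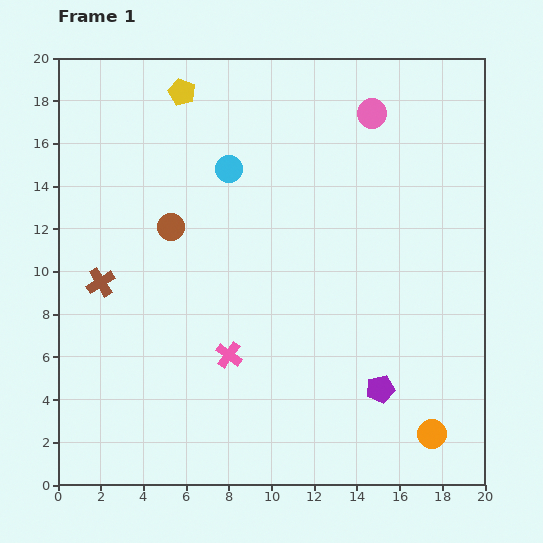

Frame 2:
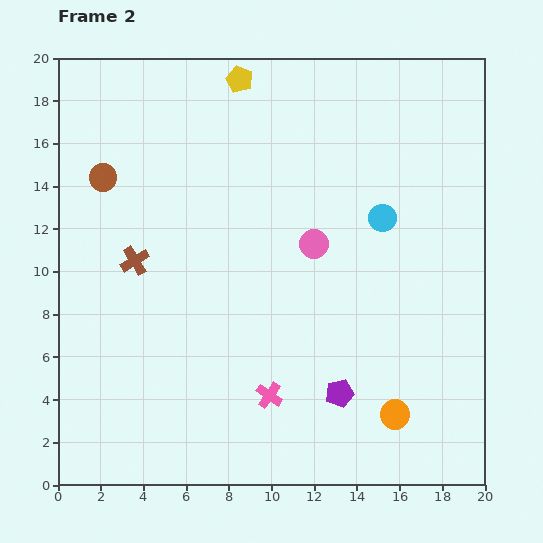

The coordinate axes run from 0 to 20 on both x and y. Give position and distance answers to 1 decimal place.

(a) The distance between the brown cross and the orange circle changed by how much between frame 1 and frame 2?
-2.8

Distance in frame 1: 17.0. Distance in frame 2: 14.2.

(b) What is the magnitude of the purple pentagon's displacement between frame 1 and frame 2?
1.9

The purple pentagon moved from (15.1, 4.5) to (13.2, 4.3), a distance of √(1.9² + 0.2²) ≈ 1.9.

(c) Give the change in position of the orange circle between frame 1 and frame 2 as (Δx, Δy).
(-1.7, 0.9)

The orange circle was at (17.5, 2.4) in frame 1 and (15.8, 3.3) in frame 2.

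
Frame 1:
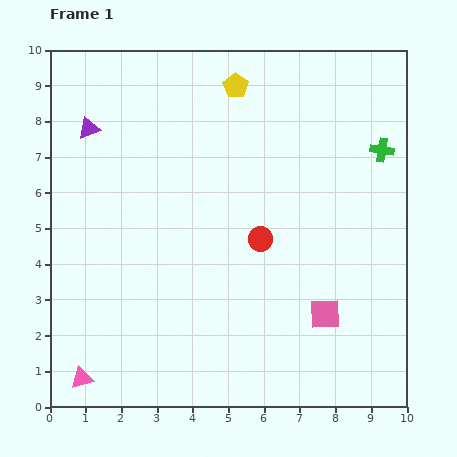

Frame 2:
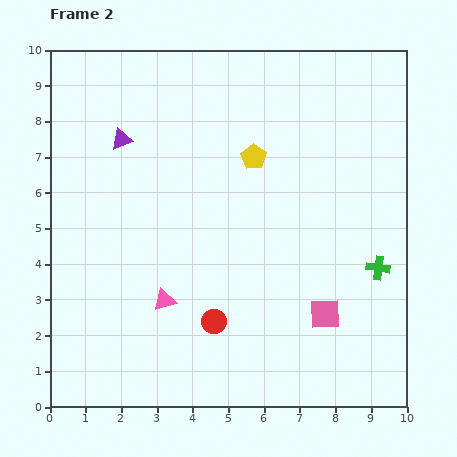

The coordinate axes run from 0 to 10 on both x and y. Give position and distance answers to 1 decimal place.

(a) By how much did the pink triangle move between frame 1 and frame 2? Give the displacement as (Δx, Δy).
(2.3, 2.2)

The pink triangle was at (0.9, 0.8) in frame 1 and (3.2, 3.0) in frame 2.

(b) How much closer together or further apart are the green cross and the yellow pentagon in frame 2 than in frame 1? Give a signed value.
+0.2

Distance in frame 1: 4.5. Distance in frame 2: 4.7.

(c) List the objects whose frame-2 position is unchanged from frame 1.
the pink square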